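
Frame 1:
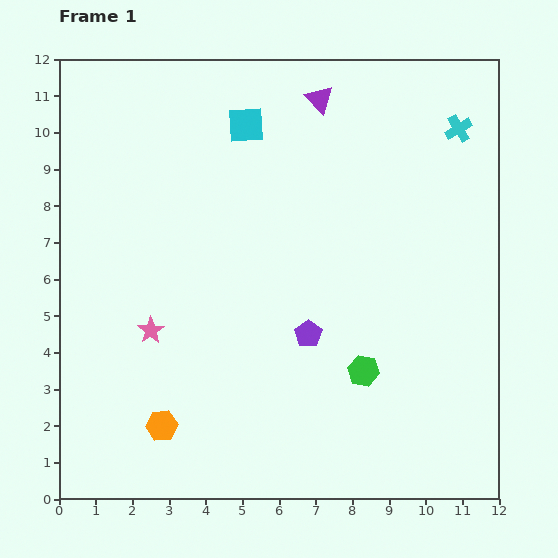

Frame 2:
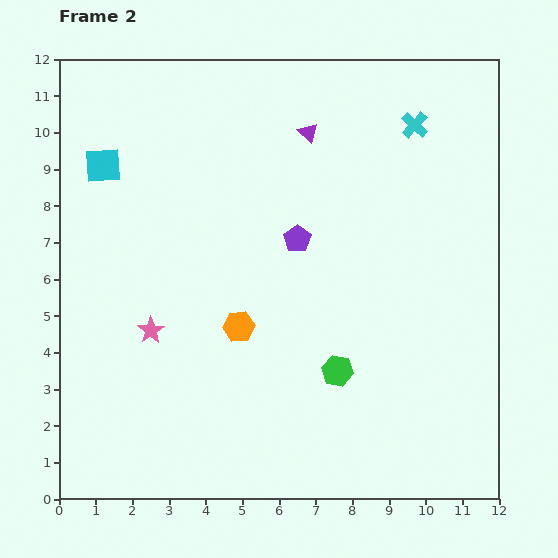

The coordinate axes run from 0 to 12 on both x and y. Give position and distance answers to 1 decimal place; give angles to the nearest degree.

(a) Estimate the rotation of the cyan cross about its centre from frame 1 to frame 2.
17° counter-clockwise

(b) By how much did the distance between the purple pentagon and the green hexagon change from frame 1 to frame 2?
+2.0

Distance in frame 1: 1.8. Distance in frame 2: 3.8.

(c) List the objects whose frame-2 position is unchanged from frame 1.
the pink star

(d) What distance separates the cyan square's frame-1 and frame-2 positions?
4.1

The cyan square moved from (5.1, 10.2) to (1.2, 9.1), a distance of √(3.9² + 1.1²) ≈ 4.1.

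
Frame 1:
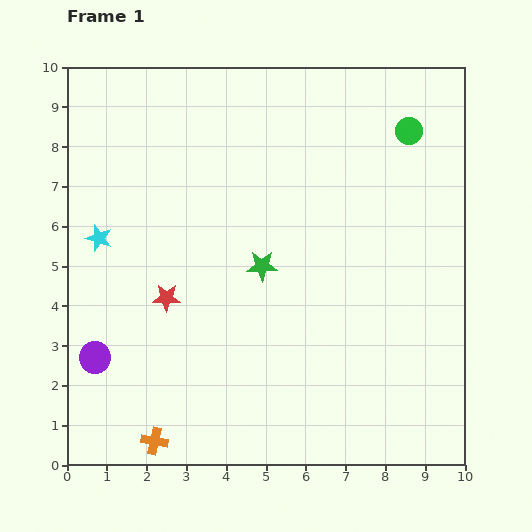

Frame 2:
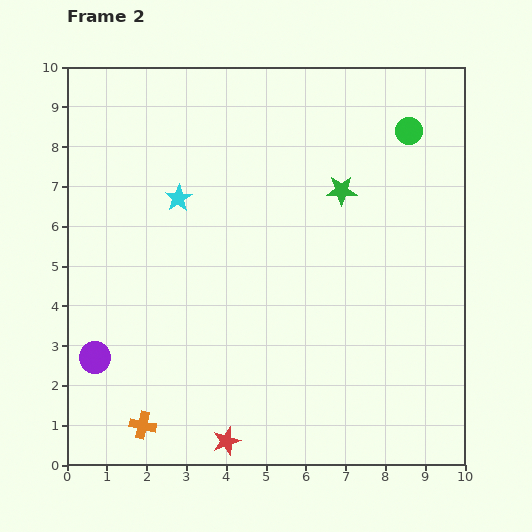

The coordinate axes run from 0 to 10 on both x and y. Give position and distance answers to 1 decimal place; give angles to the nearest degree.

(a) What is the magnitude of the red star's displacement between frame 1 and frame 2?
3.9

The red star moved from (2.5, 4.2) to (4.0, 0.6), a distance of √(1.5² + 3.6²) ≈ 3.9.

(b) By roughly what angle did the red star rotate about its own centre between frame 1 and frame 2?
20° counter-clockwise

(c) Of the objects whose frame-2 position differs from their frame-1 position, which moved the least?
the orange cross

(moved 0.5)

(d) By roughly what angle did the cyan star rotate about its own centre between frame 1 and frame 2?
23° clockwise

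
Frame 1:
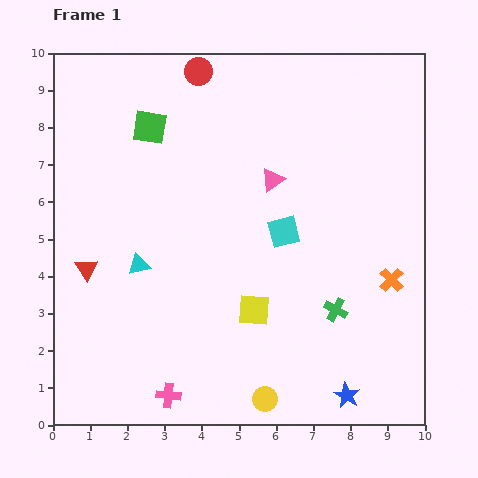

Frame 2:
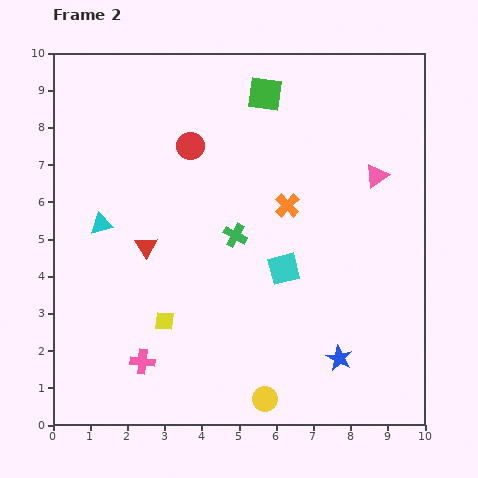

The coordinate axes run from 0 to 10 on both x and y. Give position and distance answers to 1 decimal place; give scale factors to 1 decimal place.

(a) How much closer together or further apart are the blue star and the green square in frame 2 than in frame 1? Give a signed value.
-1.5

Distance in frame 1: 8.9. Distance in frame 2: 7.4.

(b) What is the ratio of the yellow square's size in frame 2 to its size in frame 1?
0.6×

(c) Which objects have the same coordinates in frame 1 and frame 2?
the yellow circle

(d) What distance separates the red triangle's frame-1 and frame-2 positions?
1.7

The red triangle moved from (0.9, 4.2) to (2.5, 4.8), a distance of √(1.6² + 0.6²) ≈ 1.7.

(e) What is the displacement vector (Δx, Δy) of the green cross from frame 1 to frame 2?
(-2.7, 2.0)

The green cross was at (7.6, 3.1) in frame 1 and (4.9, 5.1) in frame 2.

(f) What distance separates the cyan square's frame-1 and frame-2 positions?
1.0

The cyan square moved from (6.2, 5.2) to (6.2, 4.2), a distance of √(0.0² + 1.0²) ≈ 1.0.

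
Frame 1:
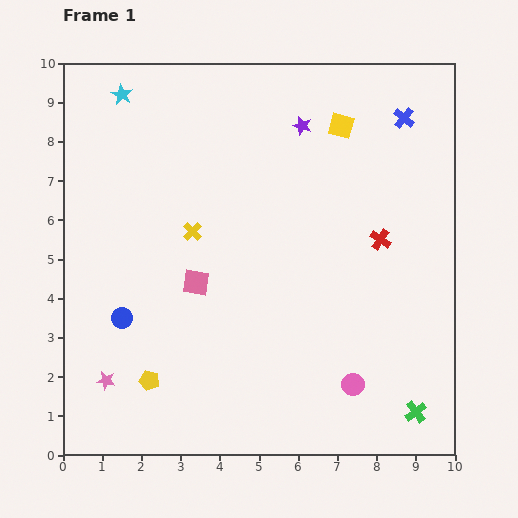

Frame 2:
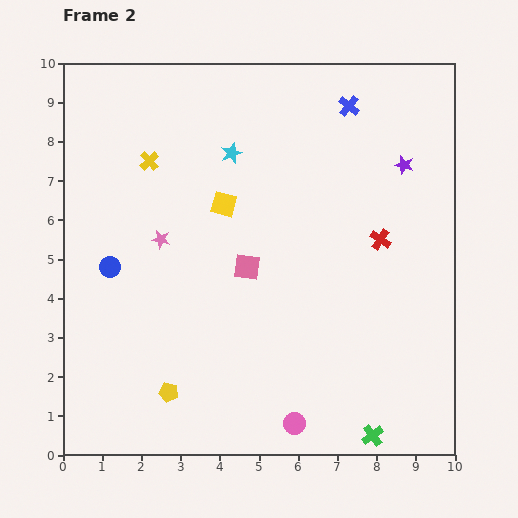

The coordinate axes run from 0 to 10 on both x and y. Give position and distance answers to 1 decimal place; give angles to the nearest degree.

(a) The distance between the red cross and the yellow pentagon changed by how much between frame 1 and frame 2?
-0.2

Distance in frame 1: 6.9. Distance in frame 2: 6.7.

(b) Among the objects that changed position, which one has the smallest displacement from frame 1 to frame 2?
the yellow pentagon

(moved 0.6)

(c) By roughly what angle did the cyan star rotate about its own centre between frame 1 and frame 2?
22° clockwise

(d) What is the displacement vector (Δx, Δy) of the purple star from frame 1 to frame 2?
(2.6, -1.0)

The purple star was at (6.1, 8.4) in frame 1 and (8.7, 7.4) in frame 2.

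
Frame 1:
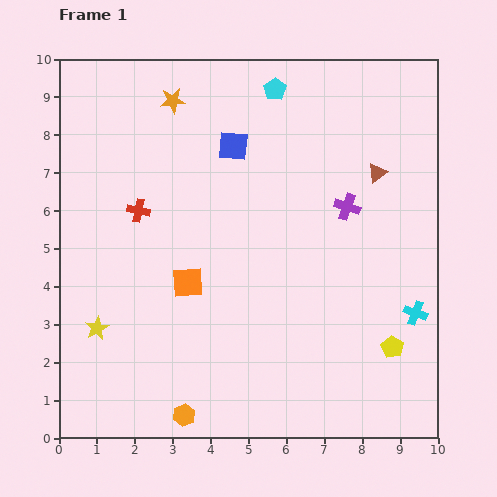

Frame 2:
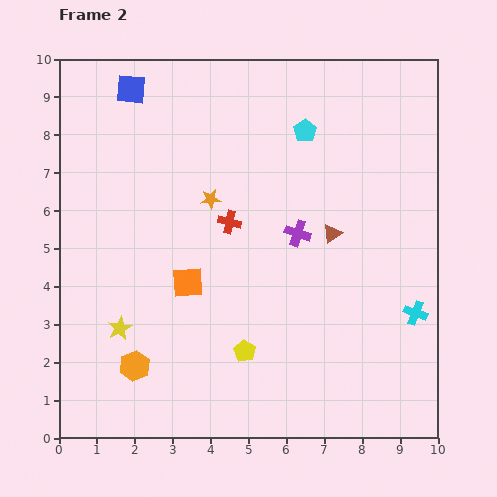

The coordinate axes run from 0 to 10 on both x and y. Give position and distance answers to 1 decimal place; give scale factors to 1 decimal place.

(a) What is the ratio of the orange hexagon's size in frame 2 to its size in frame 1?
1.4×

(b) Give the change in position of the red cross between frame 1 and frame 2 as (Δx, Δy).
(2.4, -0.3)

The red cross was at (2.1, 6.0) in frame 1 and (4.5, 5.7) in frame 2.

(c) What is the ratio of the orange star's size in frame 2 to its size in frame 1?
0.8×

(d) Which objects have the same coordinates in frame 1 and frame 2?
the cyan cross, the orange square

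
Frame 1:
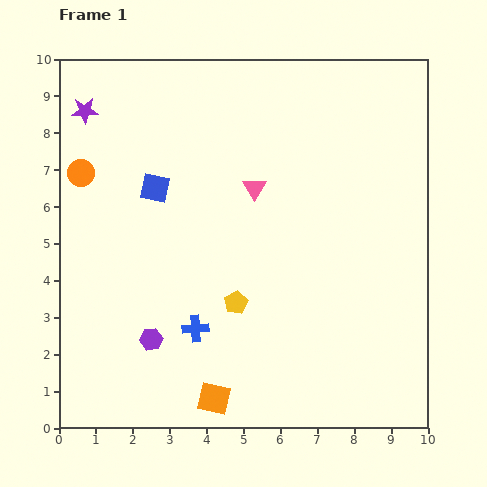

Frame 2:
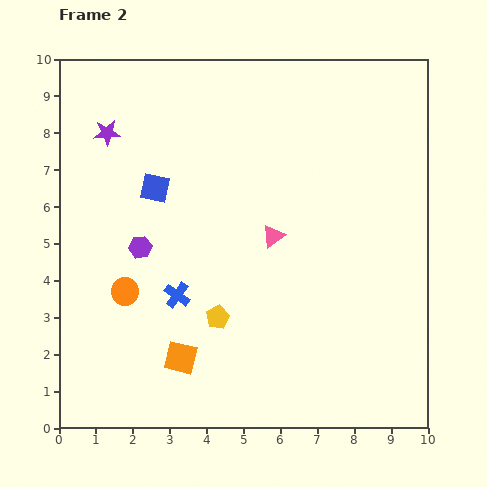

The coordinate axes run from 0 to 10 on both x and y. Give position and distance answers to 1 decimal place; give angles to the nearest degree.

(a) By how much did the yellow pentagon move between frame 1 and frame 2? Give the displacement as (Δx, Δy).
(-0.5, -0.4)

The yellow pentagon was at (4.8, 3.4) in frame 1 and (4.3, 3.0) in frame 2.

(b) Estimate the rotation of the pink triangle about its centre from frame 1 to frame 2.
27° clockwise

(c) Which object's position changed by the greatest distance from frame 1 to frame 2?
the orange circle

(moved 3.4; next 2.5)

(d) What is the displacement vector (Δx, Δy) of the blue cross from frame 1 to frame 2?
(-0.5, 0.9)

The blue cross was at (3.7, 2.7) in frame 1 and (3.2, 3.6) in frame 2.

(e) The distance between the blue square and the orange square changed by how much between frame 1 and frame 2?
-1.2

Distance in frame 1: 5.9. Distance in frame 2: 4.7.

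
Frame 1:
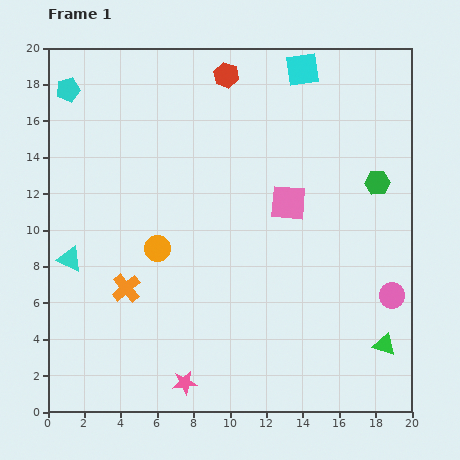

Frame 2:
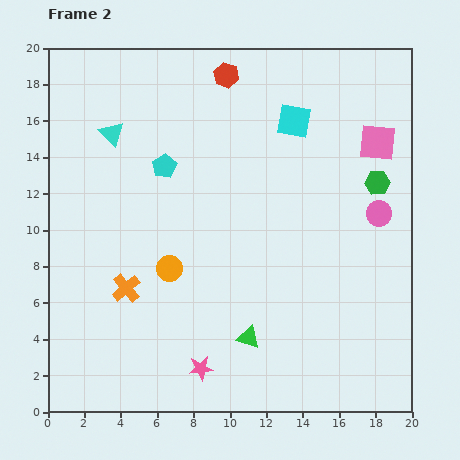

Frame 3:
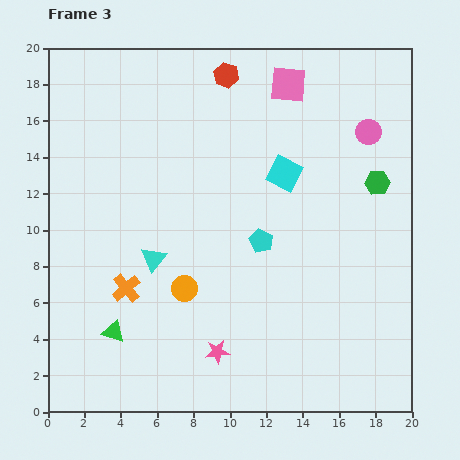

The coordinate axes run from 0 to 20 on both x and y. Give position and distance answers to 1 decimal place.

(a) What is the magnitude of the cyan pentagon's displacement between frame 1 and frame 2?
6.8

The cyan pentagon moved from (1.1, 17.7) to (6.4, 13.5), a distance of √(5.3² + 4.2²) ≈ 6.8.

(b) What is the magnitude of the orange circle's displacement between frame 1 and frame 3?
2.7

The orange circle moved from (6.0, 9.0) to (7.5, 6.8), a distance of √(1.5² + 2.2²) ≈ 2.7.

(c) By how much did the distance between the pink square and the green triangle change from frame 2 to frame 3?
+3.8

Distance in frame 2: 12.8. Distance in frame 3: 16.6.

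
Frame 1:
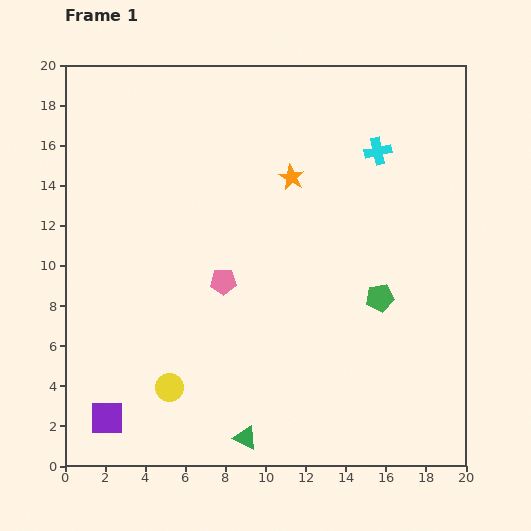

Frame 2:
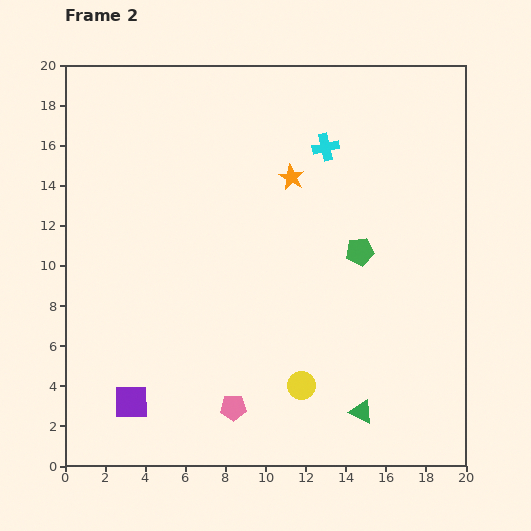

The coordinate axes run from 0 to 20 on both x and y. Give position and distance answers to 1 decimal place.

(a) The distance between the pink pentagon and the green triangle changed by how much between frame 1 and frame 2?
-1.5

Distance in frame 1: 7.9. Distance in frame 2: 6.4.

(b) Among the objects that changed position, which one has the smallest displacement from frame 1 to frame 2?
the purple square

(moved 1.4)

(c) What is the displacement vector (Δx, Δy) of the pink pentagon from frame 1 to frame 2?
(0.5, -6.3)

The pink pentagon was at (7.9, 9.2) in frame 1 and (8.4, 2.9) in frame 2.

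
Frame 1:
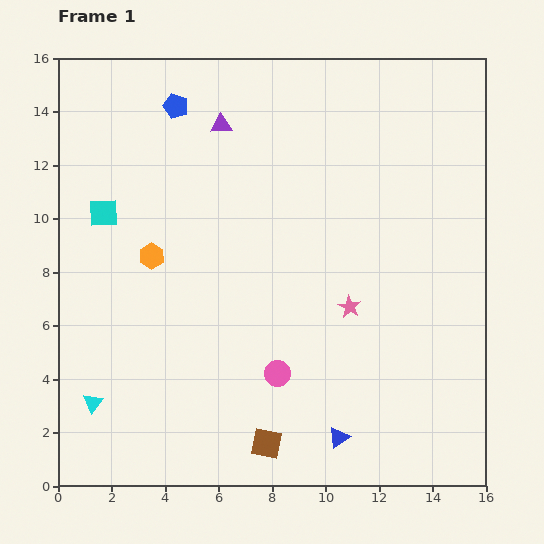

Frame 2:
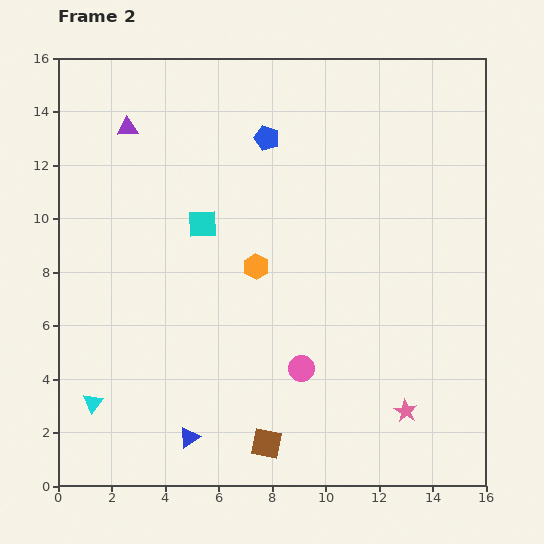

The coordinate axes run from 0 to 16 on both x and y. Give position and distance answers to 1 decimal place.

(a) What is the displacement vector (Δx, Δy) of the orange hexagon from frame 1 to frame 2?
(3.9, -0.4)

The orange hexagon was at (3.5, 8.6) in frame 1 and (7.4, 8.2) in frame 2.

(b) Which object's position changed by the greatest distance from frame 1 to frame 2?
the blue triangle

(moved 5.6; next 4.4)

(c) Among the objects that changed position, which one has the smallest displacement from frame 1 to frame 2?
the pink circle

(moved 0.9)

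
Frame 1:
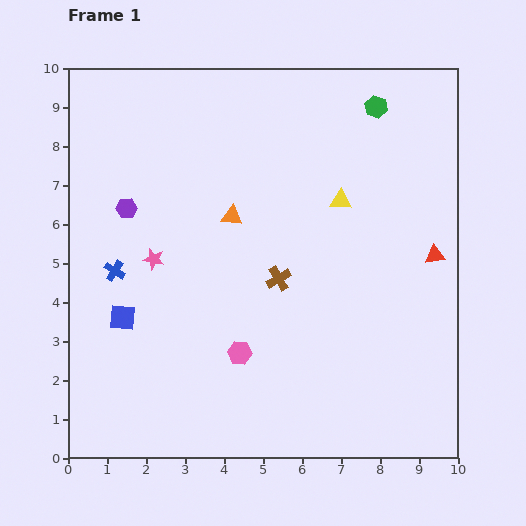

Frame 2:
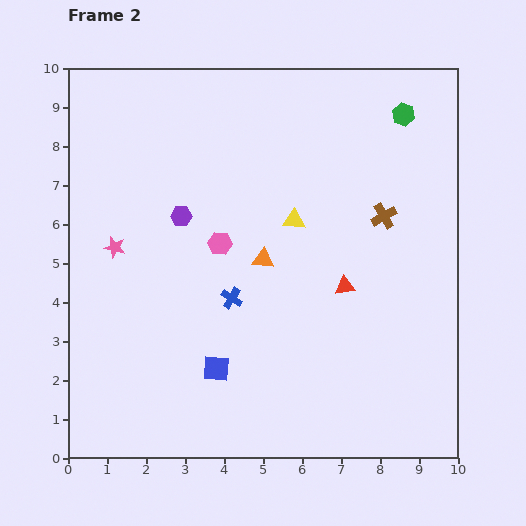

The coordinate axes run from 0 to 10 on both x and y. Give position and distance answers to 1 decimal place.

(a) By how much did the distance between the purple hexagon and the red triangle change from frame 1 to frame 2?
-3.4

Distance in frame 1: 8.0. Distance in frame 2: 4.6.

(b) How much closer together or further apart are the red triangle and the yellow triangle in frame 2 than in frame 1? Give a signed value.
-0.7

Distance in frame 1: 2.8. Distance in frame 2: 2.1.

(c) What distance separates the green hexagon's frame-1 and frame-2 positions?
0.7

The green hexagon moved from (7.9, 9.0) to (8.6, 8.8), a distance of √(0.7² + 0.2²) ≈ 0.7.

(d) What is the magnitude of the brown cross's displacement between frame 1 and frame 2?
3.1

The brown cross moved from (5.4, 4.6) to (8.1, 6.2), a distance of √(2.7² + 1.6²) ≈ 3.1.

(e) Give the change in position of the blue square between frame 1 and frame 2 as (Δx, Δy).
(2.4, -1.3)

The blue square was at (1.4, 3.6) in frame 1 and (3.8, 2.3) in frame 2.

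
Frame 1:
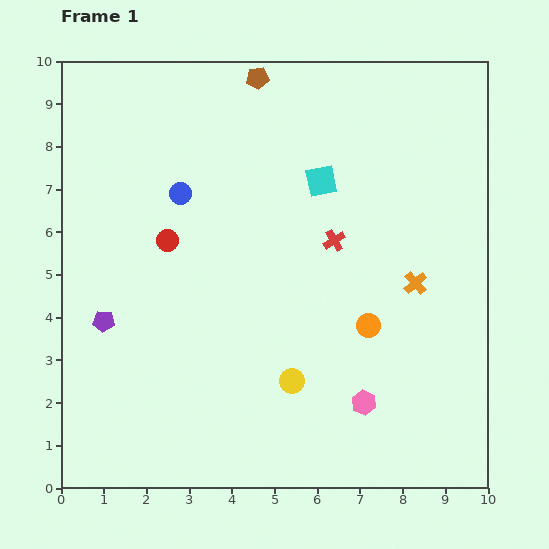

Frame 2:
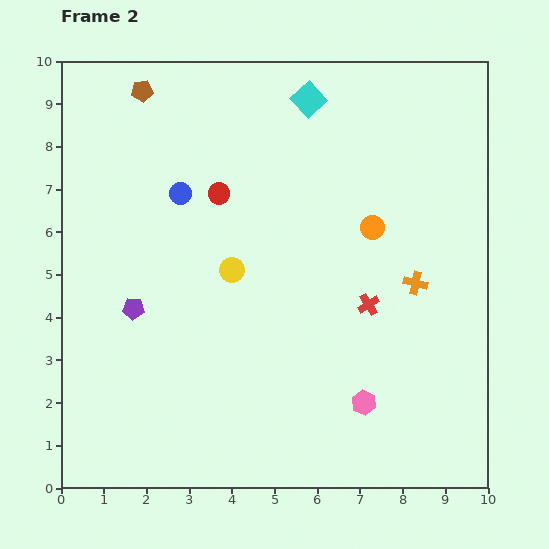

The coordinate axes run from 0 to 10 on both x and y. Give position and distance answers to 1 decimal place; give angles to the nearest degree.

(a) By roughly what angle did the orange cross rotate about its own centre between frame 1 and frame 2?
35° counter-clockwise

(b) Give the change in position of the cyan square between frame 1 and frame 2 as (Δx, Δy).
(-0.3, 1.9)

The cyan square was at (6.1, 7.2) in frame 1 and (5.8, 9.1) in frame 2.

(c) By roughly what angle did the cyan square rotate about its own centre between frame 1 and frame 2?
32° counter-clockwise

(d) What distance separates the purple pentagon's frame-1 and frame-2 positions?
0.8

The purple pentagon moved from (1.0, 3.9) to (1.7, 4.2), a distance of √(0.7² + 0.3²) ≈ 0.8.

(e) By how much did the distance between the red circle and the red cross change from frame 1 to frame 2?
+0.5

Distance in frame 1: 3.9. Distance in frame 2: 4.4.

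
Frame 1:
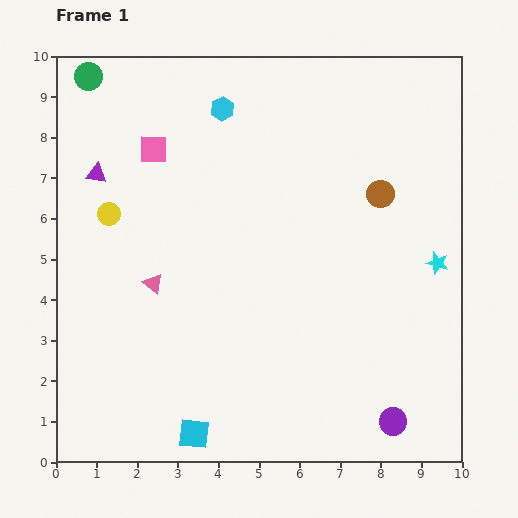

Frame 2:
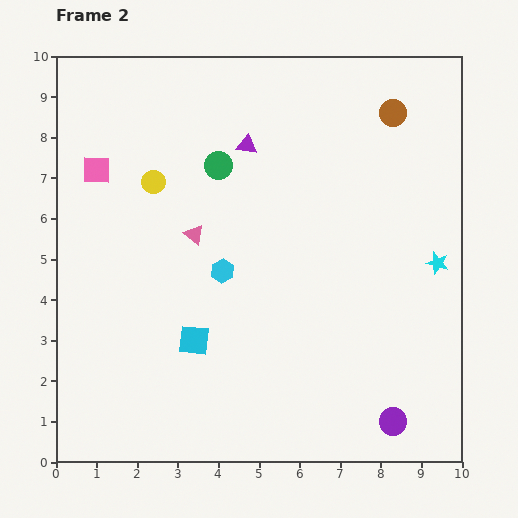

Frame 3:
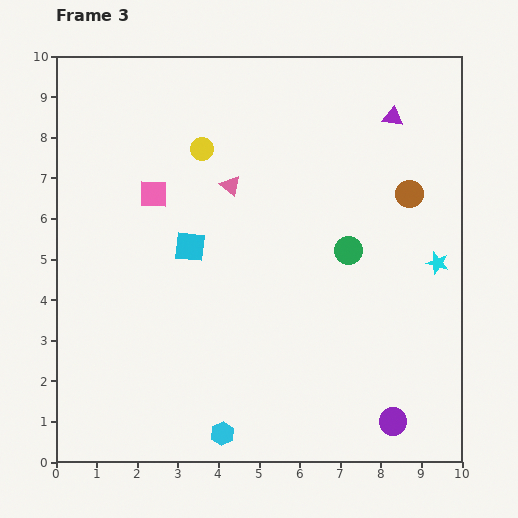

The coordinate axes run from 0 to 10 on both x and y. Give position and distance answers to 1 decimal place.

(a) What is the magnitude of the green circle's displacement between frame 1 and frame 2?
3.9

The green circle moved from (0.8, 9.5) to (4.0, 7.3), a distance of √(3.2² + 2.2²) ≈ 3.9.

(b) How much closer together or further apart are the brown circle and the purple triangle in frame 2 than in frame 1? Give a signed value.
-3.3

Distance in frame 1: 7.0. Distance in frame 2: 3.7.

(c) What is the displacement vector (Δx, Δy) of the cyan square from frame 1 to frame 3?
(-0.1, 4.6)

The cyan square was at (3.4, 0.7) in frame 1 and (3.3, 5.3) in frame 3.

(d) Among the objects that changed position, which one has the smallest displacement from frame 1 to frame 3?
the brown circle

(moved 0.7)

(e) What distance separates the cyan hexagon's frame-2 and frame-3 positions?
4.0

The cyan hexagon moved from (4.1, 4.7) to (4.1, 0.7), a distance of √(0.0² + 4.0²) ≈ 4.0.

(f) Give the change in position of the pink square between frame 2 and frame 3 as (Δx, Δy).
(1.4, -0.6)

The pink square was at (1.0, 7.2) in frame 2 and (2.4, 6.6) in frame 3.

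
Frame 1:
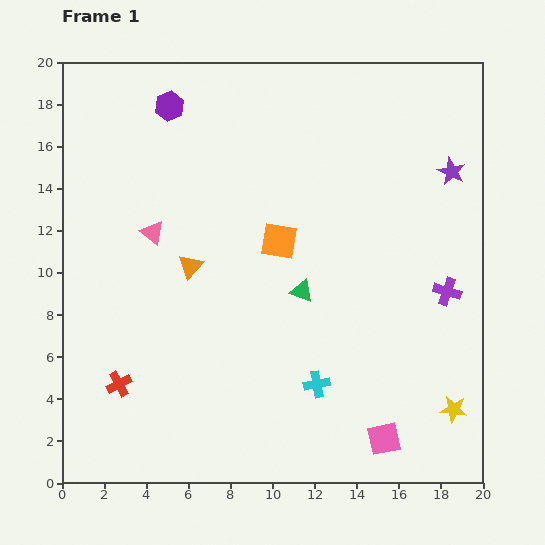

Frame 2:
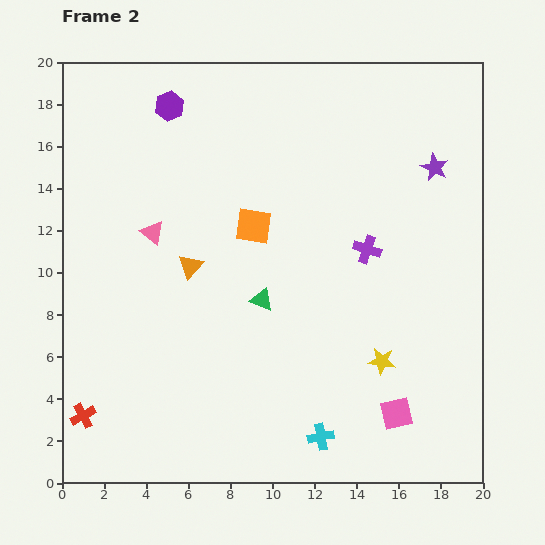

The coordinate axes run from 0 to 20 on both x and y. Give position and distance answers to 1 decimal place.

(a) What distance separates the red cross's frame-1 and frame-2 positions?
2.3

The red cross moved from (2.7, 4.7) to (1.0, 3.2), a distance of √(1.7² + 1.5²) ≈ 2.3.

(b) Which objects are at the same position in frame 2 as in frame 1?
the orange triangle, the purple hexagon, the pink triangle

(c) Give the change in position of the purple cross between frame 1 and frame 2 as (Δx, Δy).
(-3.8, 2.0)

The purple cross was at (18.3, 9.1) in frame 1 and (14.5, 11.1) in frame 2.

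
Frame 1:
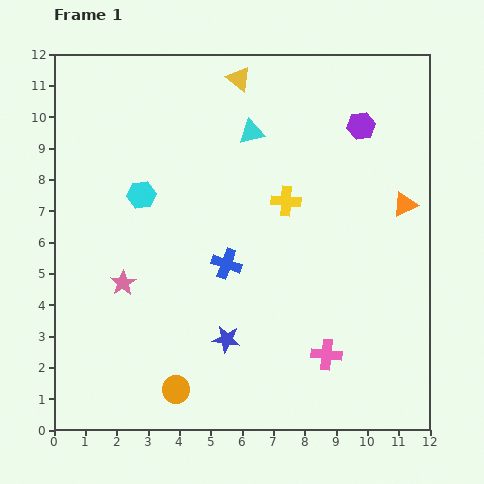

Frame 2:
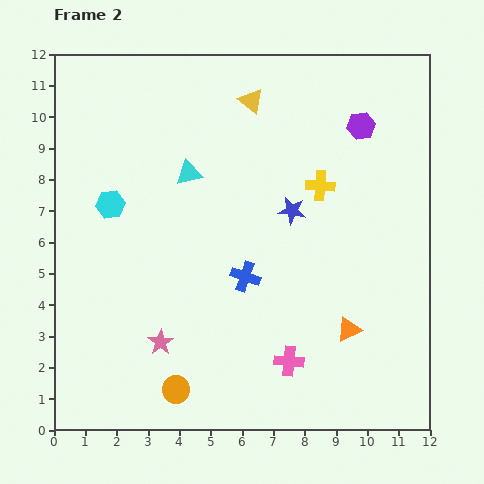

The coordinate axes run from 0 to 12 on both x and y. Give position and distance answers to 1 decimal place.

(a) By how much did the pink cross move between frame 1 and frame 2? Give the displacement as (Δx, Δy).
(-1.2, -0.2)

The pink cross was at (8.7, 2.4) in frame 1 and (7.5, 2.2) in frame 2.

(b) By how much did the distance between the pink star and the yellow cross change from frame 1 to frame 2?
+1.3

Distance in frame 1: 5.8. Distance in frame 2: 7.1.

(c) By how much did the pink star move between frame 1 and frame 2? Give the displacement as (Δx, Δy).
(1.2, -1.9)

The pink star was at (2.2, 4.7) in frame 1 and (3.4, 2.8) in frame 2.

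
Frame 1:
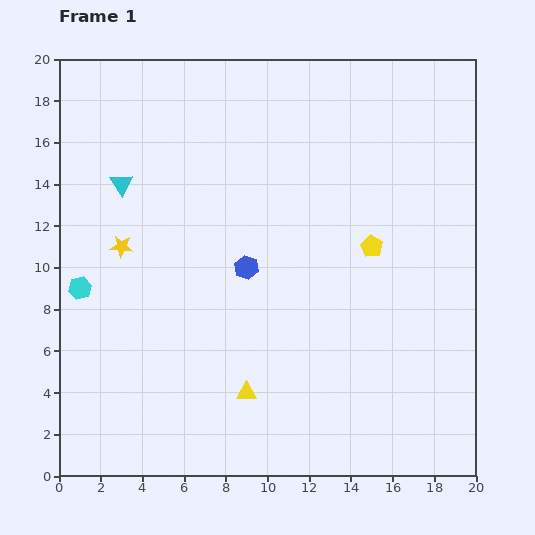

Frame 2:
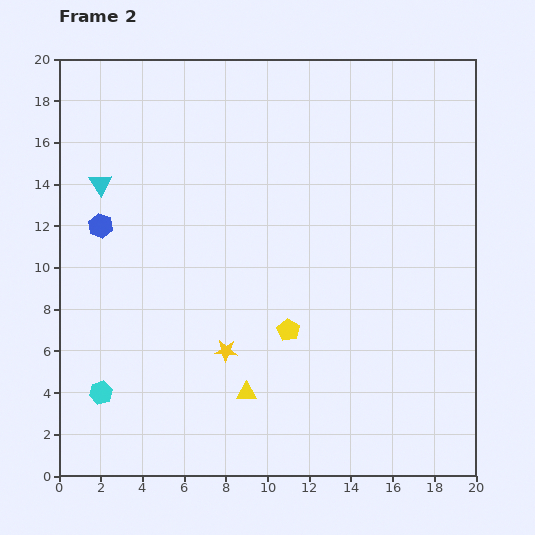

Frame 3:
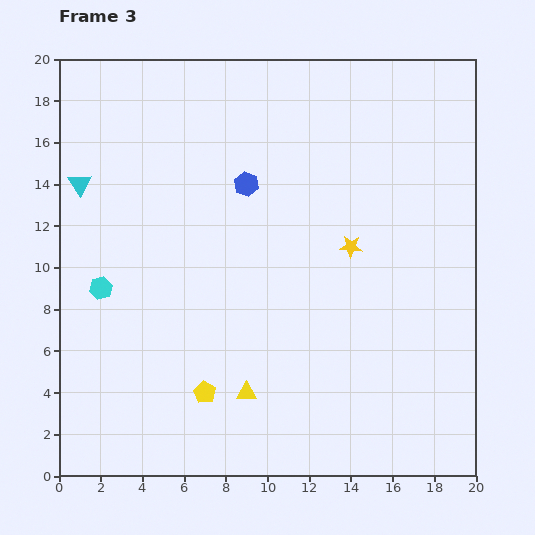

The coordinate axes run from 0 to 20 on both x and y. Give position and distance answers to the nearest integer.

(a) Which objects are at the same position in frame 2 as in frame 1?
the yellow triangle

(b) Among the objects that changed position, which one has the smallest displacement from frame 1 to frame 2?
the cyan triangle

(moved 1)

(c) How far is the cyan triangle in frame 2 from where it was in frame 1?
1

The cyan triangle moved from (3, 14) to (2, 14), a distance of √(1² + 0²) ≈ 1.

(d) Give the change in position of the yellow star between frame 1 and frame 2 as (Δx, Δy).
(5, -5)

The yellow star was at (3, 11) in frame 1 and (8, 6) in frame 2.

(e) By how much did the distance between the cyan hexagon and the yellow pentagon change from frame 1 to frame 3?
-7

Distance in frame 1: 14. Distance in frame 3: 7.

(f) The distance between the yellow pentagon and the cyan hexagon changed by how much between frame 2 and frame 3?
-2

Distance in frame 2: 9. Distance in frame 3: 7.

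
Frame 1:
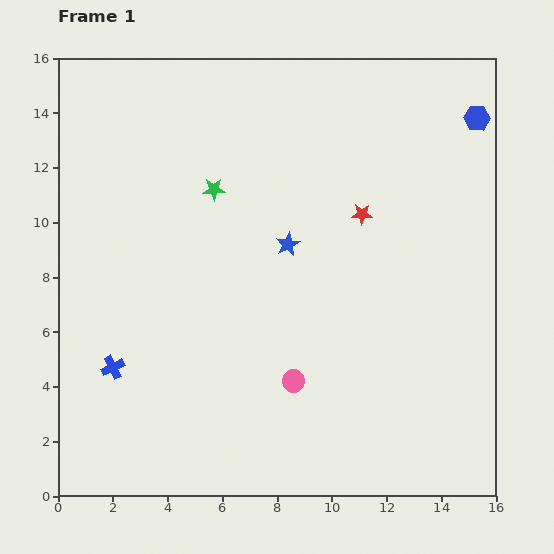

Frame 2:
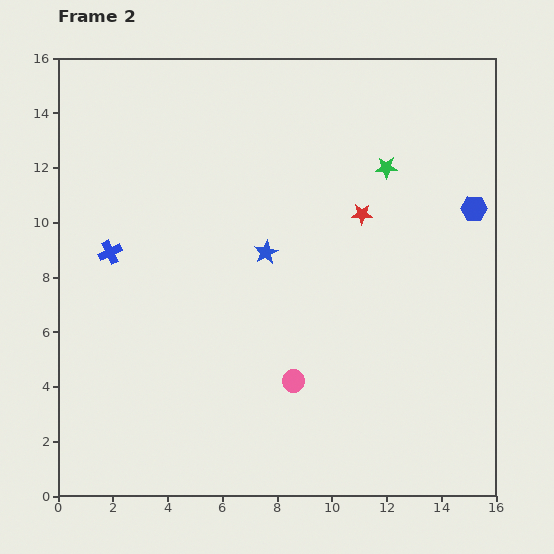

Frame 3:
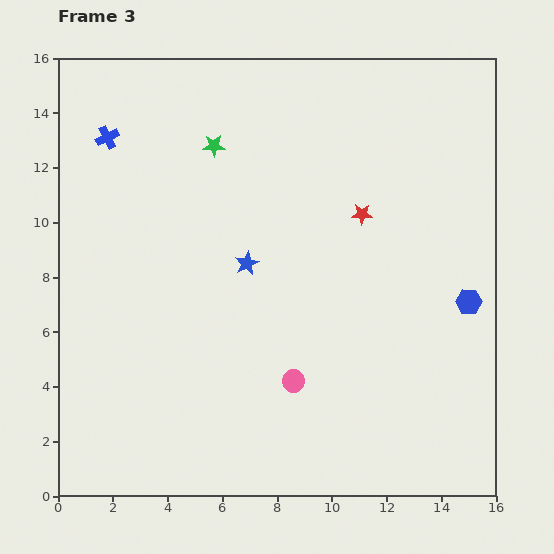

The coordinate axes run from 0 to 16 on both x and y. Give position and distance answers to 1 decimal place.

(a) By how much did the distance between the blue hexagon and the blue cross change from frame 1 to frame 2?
-2.7

Distance in frame 1: 16.1. Distance in frame 2: 13.4.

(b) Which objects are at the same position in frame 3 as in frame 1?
the pink circle, the red star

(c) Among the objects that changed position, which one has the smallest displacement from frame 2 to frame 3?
the blue star

(moved 0.8)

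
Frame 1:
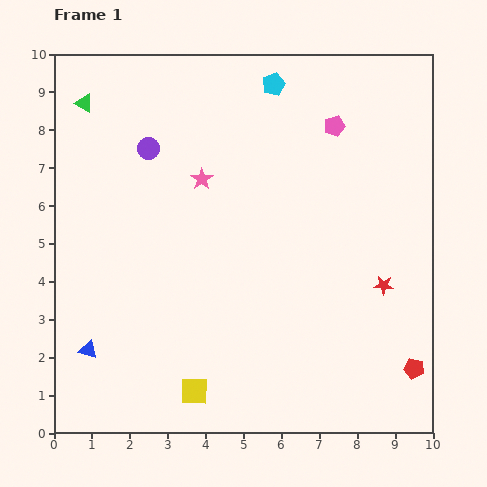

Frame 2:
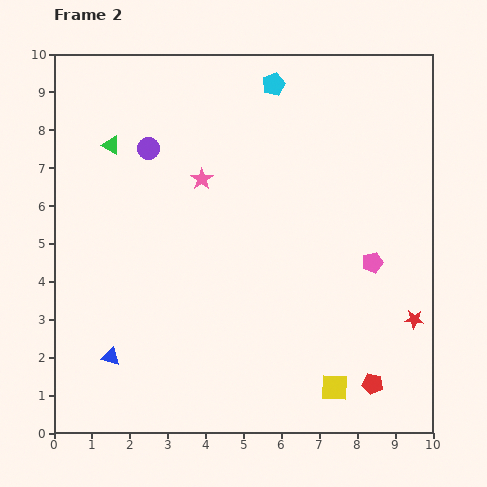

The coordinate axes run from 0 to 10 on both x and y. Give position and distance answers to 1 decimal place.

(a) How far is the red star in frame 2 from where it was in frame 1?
1.2

The red star moved from (8.7, 3.9) to (9.5, 3.0), a distance of √(0.8² + 0.9²) ≈ 1.2.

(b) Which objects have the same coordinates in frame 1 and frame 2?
the pink star, the purple circle, the cyan pentagon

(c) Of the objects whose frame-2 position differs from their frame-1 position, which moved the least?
the blue triangle

(moved 0.6)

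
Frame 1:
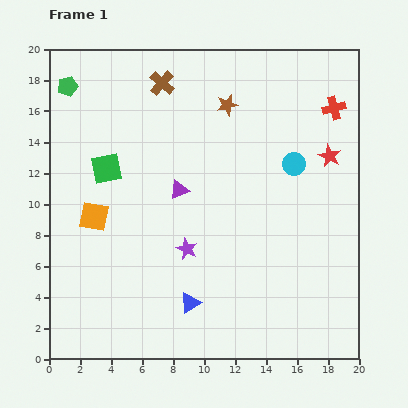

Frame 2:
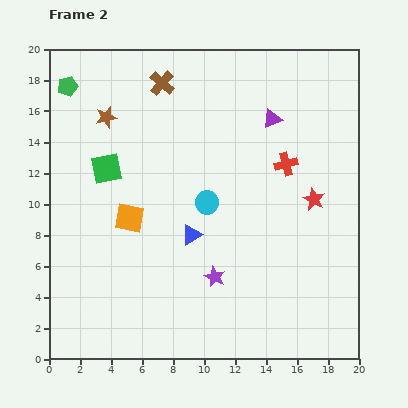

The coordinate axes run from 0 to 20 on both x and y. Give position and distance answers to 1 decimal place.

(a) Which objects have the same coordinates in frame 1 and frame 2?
the brown cross, the green pentagon, the green square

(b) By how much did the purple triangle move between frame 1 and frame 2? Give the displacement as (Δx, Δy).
(6.0, 4.6)

The purple triangle was at (8.4, 10.9) in frame 1 and (14.4, 15.5) in frame 2.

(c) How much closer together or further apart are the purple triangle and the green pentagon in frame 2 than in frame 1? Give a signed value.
+3.6

Distance in frame 1: 9.8. Distance in frame 2: 13.4.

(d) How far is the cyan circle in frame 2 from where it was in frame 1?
6.1

The cyan circle moved from (15.8, 12.6) to (10.2, 10.1), a distance of √(5.6² + 2.5²) ≈ 6.1.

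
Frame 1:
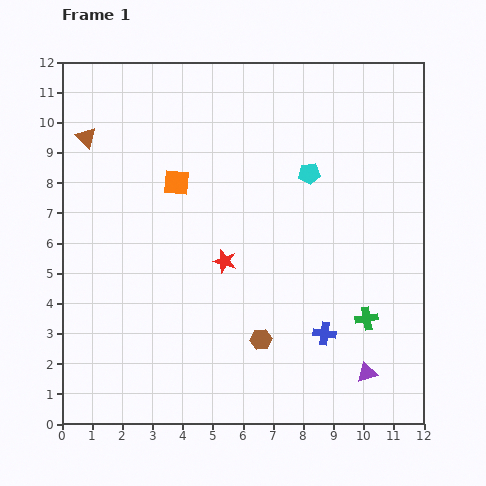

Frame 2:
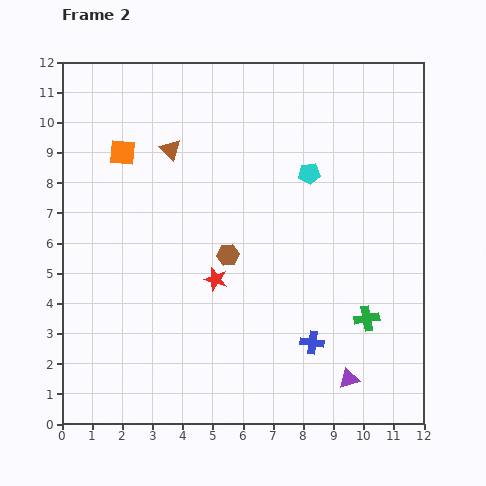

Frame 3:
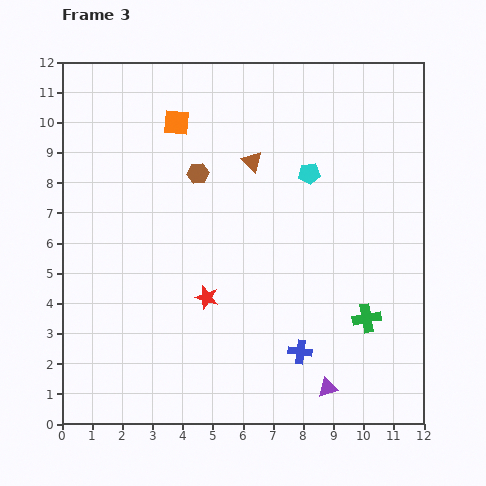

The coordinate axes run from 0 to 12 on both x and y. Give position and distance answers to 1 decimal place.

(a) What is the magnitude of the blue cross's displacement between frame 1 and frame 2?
0.5

The blue cross moved from (8.7, 3.0) to (8.3, 2.7), a distance of √(0.4² + 0.3²) ≈ 0.5.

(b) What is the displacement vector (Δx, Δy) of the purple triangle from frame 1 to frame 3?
(-1.3, -0.5)

The purple triangle was at (10.1, 1.7) in frame 1 and (8.8, 1.2) in frame 3.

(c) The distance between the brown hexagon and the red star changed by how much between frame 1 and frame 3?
+1.2

Distance in frame 1: 2.9. Distance in frame 3: 4.1.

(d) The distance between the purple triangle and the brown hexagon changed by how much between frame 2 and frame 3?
+2.6

Distance in frame 2: 5.7. Distance in frame 3: 8.3.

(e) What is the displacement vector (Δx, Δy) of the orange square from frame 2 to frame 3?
(1.8, 1.0)

The orange square was at (2.0, 9.0) in frame 2 and (3.8, 10.0) in frame 3.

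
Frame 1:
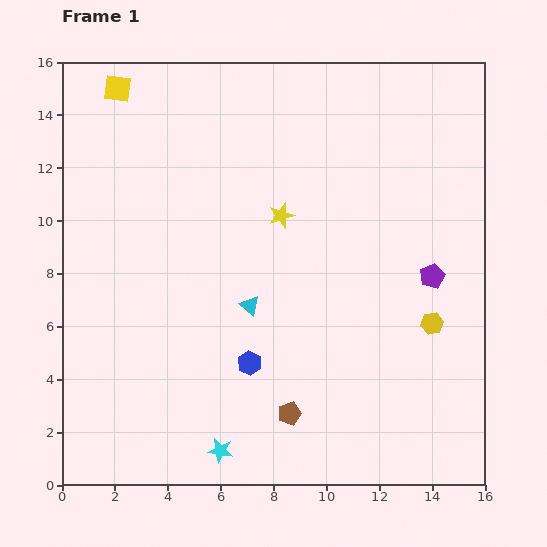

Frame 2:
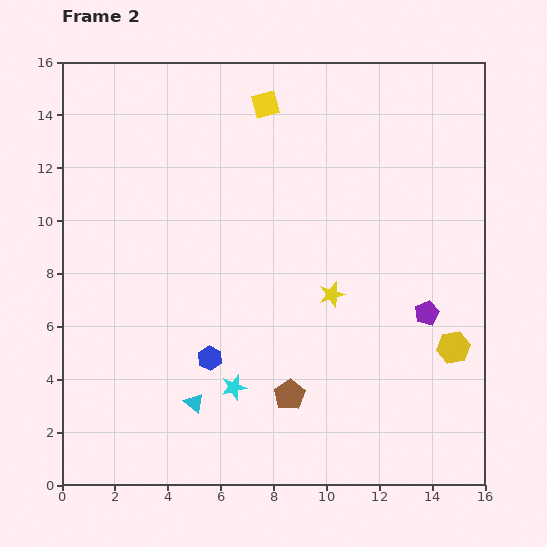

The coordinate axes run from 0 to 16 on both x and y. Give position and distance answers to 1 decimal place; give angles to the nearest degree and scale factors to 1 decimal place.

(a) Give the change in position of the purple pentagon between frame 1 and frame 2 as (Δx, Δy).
(-0.2, -1.4)

The purple pentagon was at (14.0, 7.9) in frame 1 and (13.8, 6.5) in frame 2.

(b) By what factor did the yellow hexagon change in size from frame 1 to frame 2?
1.5×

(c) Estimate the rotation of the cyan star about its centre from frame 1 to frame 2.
24° counter-clockwise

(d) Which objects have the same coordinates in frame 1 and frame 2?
none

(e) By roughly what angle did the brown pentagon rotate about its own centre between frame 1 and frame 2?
16° counter-clockwise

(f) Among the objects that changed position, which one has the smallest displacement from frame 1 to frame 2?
the brown pentagon

(moved 0.7)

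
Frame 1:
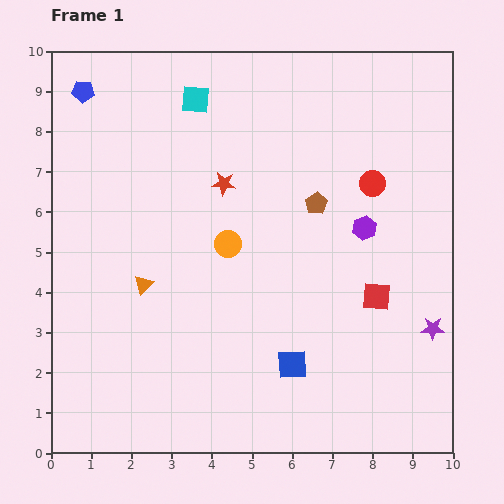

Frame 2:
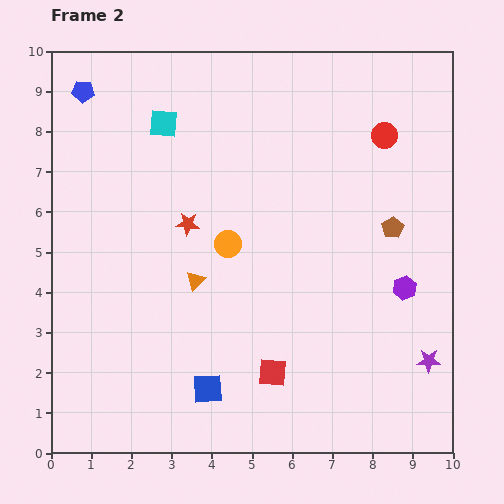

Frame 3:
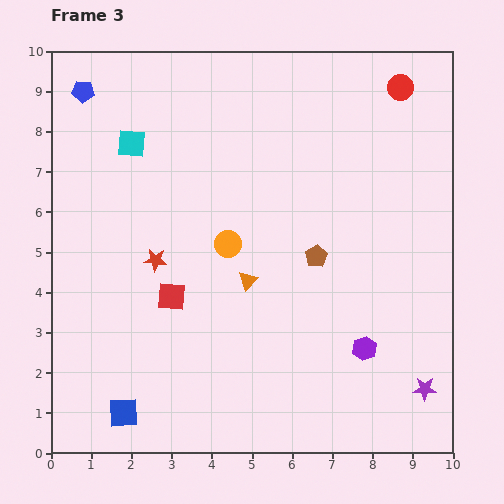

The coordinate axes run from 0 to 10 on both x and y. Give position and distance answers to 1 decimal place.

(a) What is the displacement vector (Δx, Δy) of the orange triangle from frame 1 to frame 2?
(1.3, 0.1)

The orange triangle was at (2.3, 4.2) in frame 1 and (3.6, 4.3) in frame 2.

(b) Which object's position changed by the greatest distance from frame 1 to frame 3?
the red square

(moved 5.1; next 4.4)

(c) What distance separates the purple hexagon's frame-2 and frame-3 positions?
1.8

The purple hexagon moved from (8.8, 4.1) to (7.8, 2.6), a distance of √(1.0² + 1.5²) ≈ 1.8.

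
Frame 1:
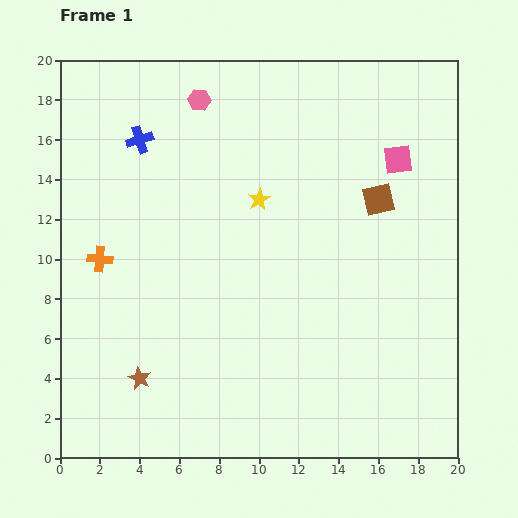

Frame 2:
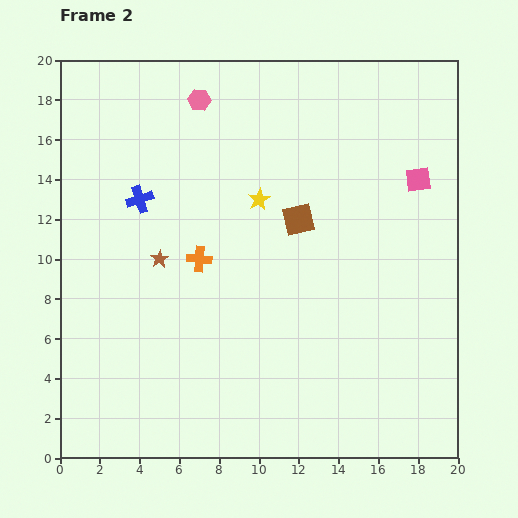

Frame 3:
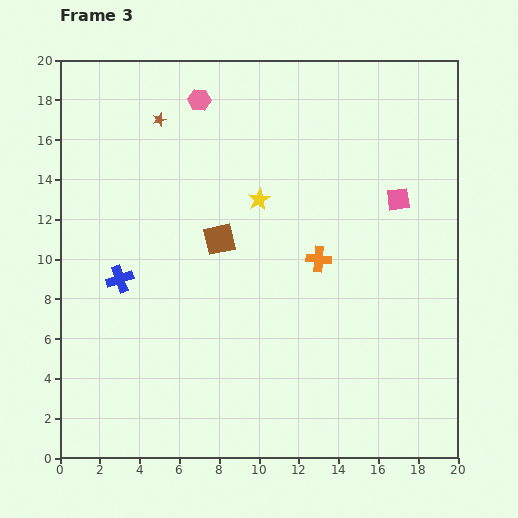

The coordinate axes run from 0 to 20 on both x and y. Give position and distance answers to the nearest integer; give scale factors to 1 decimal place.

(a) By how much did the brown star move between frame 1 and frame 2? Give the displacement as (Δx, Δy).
(1, 6)

The brown star was at (4, 4) in frame 1 and (5, 10) in frame 2.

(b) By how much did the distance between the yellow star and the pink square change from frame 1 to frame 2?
+1

Distance in frame 1: 7. Distance in frame 2: 8.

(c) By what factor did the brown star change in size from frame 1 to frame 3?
0.6×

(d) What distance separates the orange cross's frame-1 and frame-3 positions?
11

The orange cross moved from (2, 10) to (13, 10), a distance of √(11² + 0²) ≈ 11.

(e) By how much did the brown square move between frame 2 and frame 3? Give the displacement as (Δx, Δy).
(-4, -1)

The brown square was at (12, 12) in frame 2 and (8, 11) in frame 3.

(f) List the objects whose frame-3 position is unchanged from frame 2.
the yellow star, the pink hexagon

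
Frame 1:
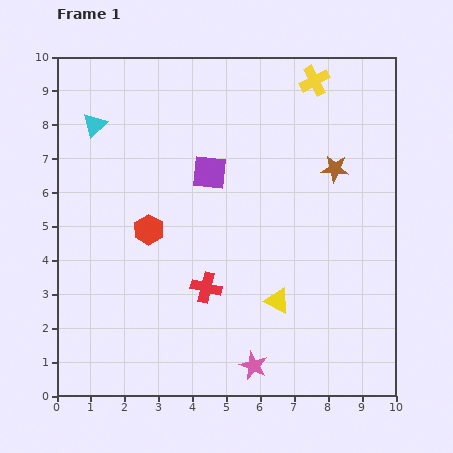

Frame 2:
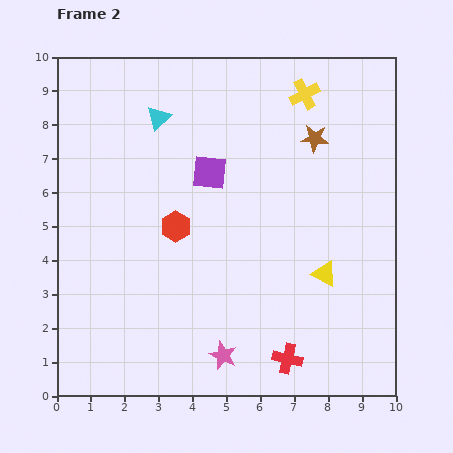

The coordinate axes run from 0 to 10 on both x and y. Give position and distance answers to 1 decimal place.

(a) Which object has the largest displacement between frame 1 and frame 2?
the red cross

(moved 3.2; next 1.9)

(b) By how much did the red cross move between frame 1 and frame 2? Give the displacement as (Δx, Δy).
(2.4, -2.1)

The red cross was at (4.4, 3.2) in frame 1 and (6.8, 1.1) in frame 2.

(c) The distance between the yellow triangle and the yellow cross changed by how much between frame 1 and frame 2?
-1.3

Distance in frame 1: 6.6. Distance in frame 2: 5.3.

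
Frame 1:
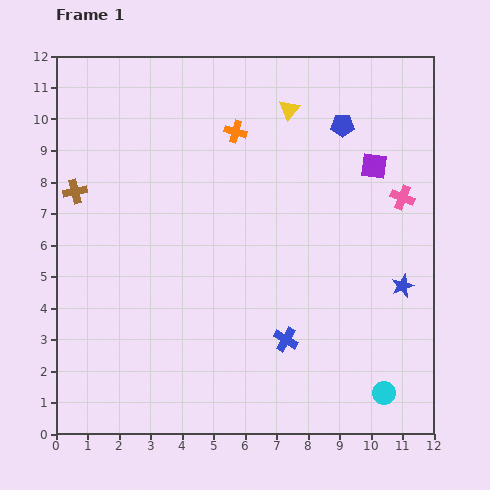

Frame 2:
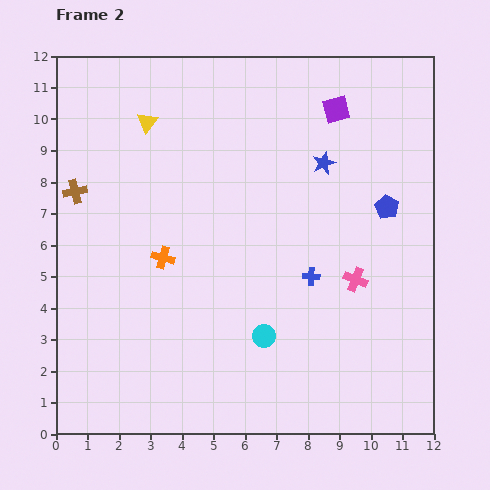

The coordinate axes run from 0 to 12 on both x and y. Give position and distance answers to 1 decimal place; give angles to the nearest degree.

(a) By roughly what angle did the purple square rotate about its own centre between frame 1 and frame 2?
21° counter-clockwise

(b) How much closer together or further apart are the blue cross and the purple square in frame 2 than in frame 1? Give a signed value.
-0.8

Distance in frame 1: 6.2. Distance in frame 2: 5.4.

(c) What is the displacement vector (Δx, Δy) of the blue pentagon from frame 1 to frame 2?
(1.4, -2.6)

The blue pentagon was at (9.1, 9.8) in frame 1 and (10.5, 7.2) in frame 2.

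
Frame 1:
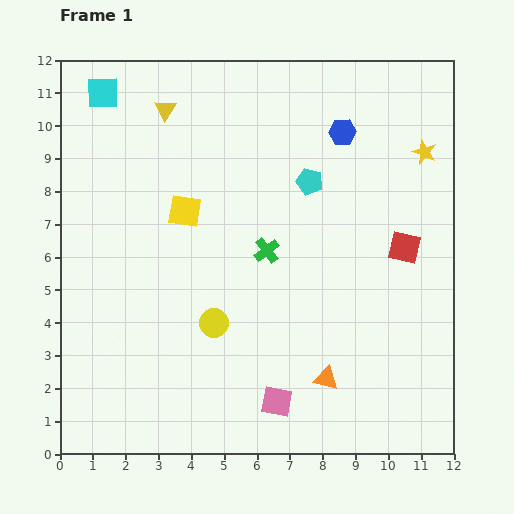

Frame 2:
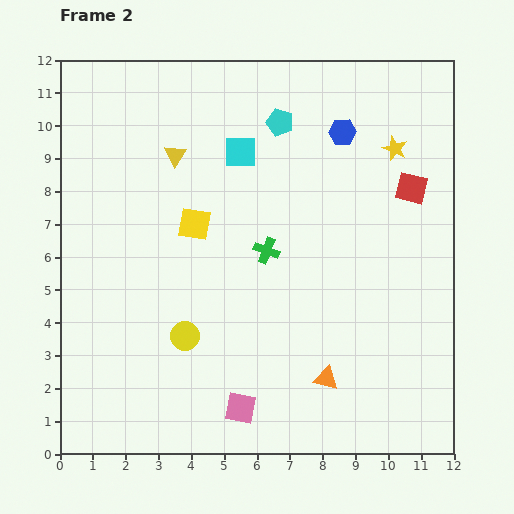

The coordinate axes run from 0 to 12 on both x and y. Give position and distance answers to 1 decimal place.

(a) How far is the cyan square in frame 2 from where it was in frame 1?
4.6

The cyan square moved from (1.3, 11.0) to (5.5, 9.2), a distance of √(4.2² + 1.8²) ≈ 4.6.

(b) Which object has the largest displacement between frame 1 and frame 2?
the cyan square

(moved 4.6; next 2.0)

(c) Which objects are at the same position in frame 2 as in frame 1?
the orange triangle, the green cross, the blue hexagon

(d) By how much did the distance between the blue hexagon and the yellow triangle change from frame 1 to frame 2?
-0.3

Distance in frame 1: 5.4. Distance in frame 2: 5.1.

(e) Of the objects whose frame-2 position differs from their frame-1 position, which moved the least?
the yellow square

(moved 0.5)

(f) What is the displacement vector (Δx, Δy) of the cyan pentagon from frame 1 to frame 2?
(-0.9, 1.8)

The cyan pentagon was at (7.6, 8.3) in frame 1 and (6.7, 10.1) in frame 2.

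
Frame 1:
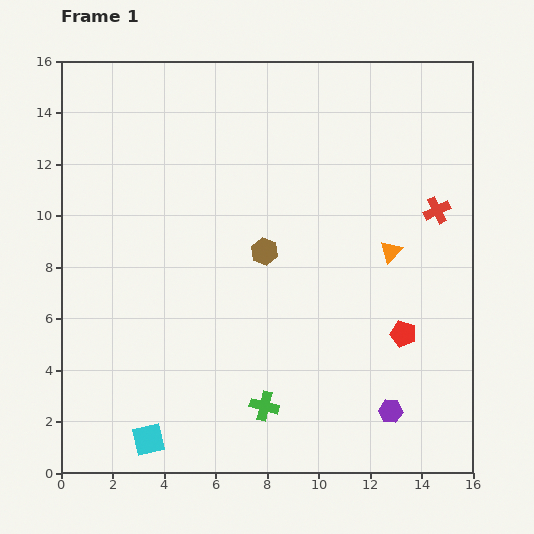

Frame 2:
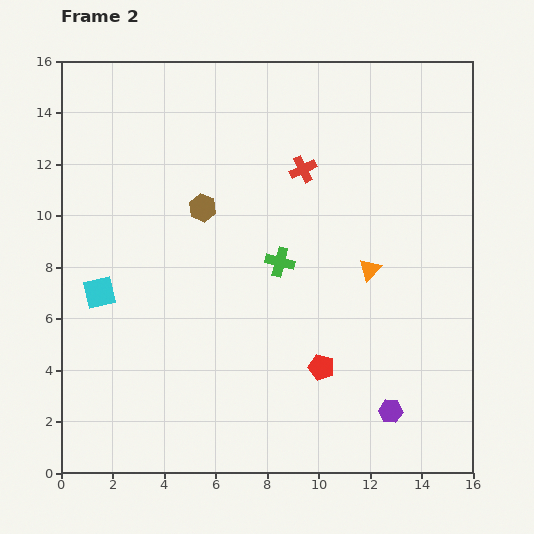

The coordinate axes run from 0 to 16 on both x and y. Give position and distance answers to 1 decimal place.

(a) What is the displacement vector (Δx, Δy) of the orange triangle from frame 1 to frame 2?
(-0.8, -0.7)

The orange triangle was at (12.8, 8.6) in frame 1 and (12.0, 7.9) in frame 2.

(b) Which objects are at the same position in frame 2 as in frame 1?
the purple hexagon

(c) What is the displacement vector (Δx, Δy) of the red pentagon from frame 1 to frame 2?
(-3.2, -1.3)

The red pentagon was at (13.3, 5.4) in frame 1 and (10.1, 4.1) in frame 2.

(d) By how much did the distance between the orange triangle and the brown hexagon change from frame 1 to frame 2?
+2.0

Distance in frame 1: 4.9. Distance in frame 2: 6.9.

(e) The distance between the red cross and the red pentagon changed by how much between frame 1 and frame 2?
+2.7

Distance in frame 1: 5.0. Distance in frame 2: 7.7.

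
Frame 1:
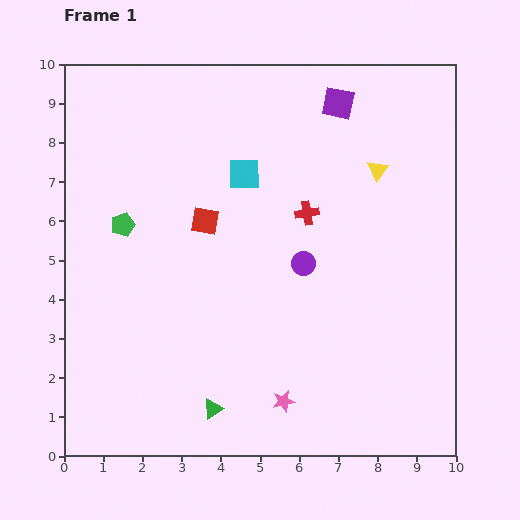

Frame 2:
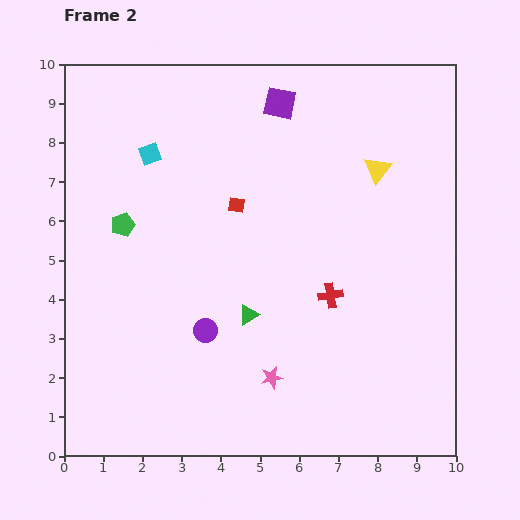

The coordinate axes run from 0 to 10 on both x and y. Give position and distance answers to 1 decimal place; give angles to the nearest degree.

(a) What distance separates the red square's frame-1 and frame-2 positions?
0.9

The red square moved from (3.6, 6.0) to (4.4, 6.4), a distance of √(0.8² + 0.4²) ≈ 0.9.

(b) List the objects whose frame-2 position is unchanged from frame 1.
the green pentagon, the yellow triangle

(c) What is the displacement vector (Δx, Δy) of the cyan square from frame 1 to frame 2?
(-2.4, 0.5)

The cyan square was at (4.6, 7.2) in frame 1 and (2.2, 7.7) in frame 2.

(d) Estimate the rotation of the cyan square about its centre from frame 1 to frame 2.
18° counter-clockwise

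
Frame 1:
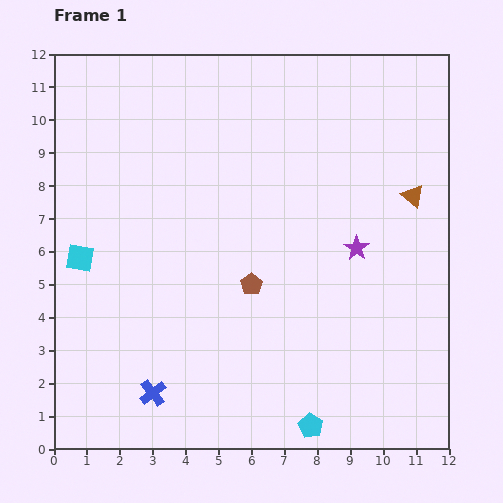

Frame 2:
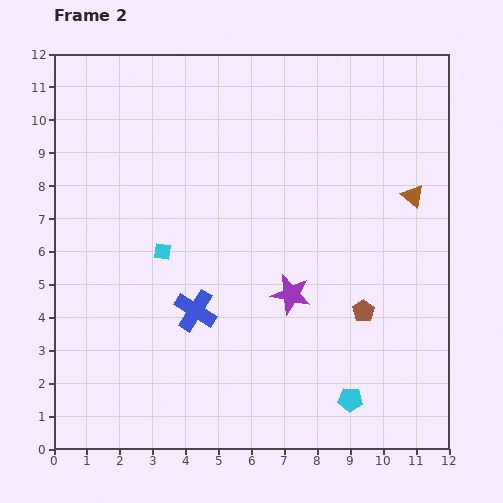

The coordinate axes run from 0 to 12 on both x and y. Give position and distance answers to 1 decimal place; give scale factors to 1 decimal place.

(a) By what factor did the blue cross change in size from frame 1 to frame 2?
1.6×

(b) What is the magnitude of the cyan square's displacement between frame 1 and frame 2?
2.5

The cyan square moved from (0.8, 5.8) to (3.3, 6.0), a distance of √(2.5² + 0.2²) ≈ 2.5.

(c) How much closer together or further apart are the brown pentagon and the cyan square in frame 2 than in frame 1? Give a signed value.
+1.1

Distance in frame 1: 5.3. Distance in frame 2: 6.4.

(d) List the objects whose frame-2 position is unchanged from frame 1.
the brown triangle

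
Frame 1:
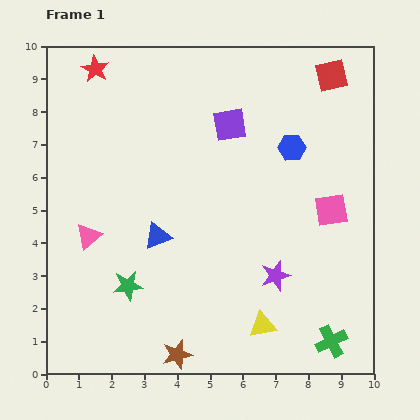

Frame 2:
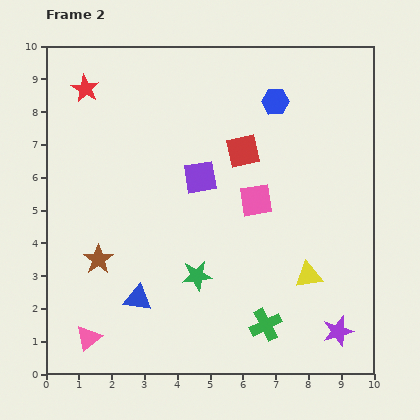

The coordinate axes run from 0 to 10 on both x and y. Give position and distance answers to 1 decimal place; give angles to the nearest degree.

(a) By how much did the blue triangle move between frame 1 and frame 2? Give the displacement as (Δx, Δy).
(-0.6, -1.9)

The blue triangle was at (3.4, 4.2) in frame 1 and (2.8, 2.3) in frame 2.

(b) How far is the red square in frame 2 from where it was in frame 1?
3.5

The red square moved from (8.7, 9.1) to (6.0, 6.8), a distance of √(2.7² + 2.3²) ≈ 3.5.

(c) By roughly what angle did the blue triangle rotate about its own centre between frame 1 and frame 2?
29° clockwise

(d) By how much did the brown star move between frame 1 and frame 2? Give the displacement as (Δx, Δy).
(-2.4, 2.9)

The brown star was at (4.0, 0.6) in frame 1 and (1.6, 3.5) in frame 2.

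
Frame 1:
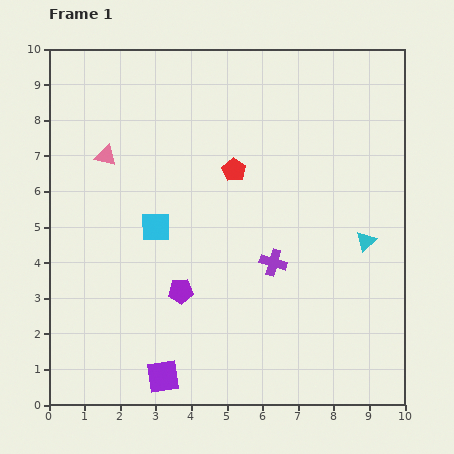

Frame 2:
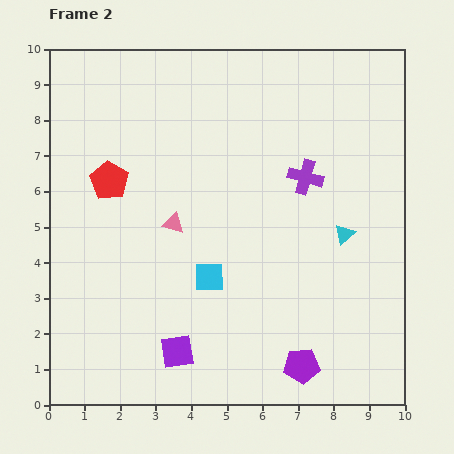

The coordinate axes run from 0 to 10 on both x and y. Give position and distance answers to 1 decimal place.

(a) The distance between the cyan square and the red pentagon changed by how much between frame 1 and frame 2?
+1.2

Distance in frame 1: 2.7. Distance in frame 2: 3.9.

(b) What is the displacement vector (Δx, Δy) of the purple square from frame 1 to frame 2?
(0.4, 0.7)

The purple square was at (3.2, 0.8) in frame 1 and (3.6, 1.5) in frame 2.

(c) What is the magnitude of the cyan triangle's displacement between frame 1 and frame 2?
0.6

The cyan triangle moved from (8.9, 4.6) to (8.3, 4.8), a distance of √(0.6² + 0.2²) ≈ 0.6.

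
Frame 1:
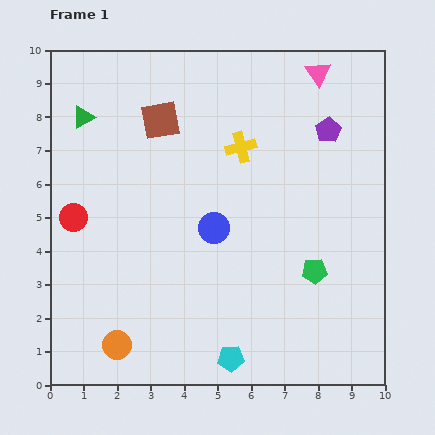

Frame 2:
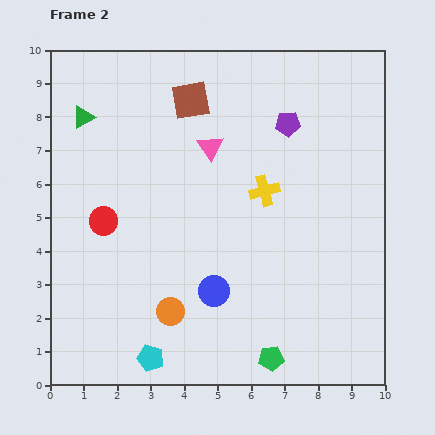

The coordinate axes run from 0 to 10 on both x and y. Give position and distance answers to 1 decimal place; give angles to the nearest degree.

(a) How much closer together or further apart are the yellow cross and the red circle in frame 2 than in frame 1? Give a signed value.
-0.5

Distance in frame 1: 5.4. Distance in frame 2: 4.9.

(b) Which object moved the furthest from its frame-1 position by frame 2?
the pink triangle

(moved 3.9; next 2.9)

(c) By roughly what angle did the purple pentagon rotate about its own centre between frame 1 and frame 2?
27° clockwise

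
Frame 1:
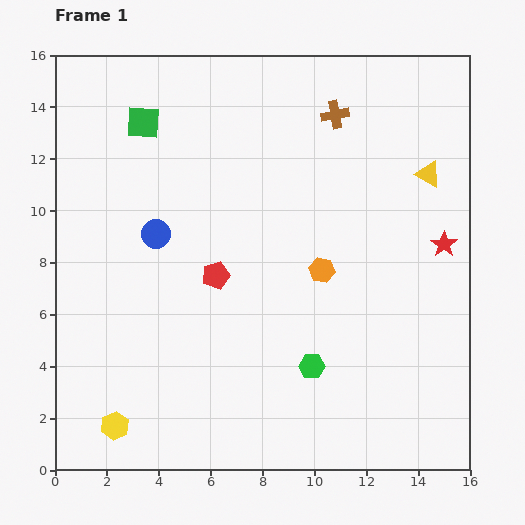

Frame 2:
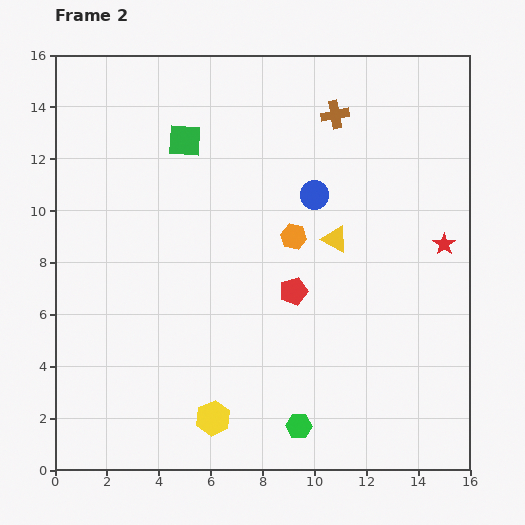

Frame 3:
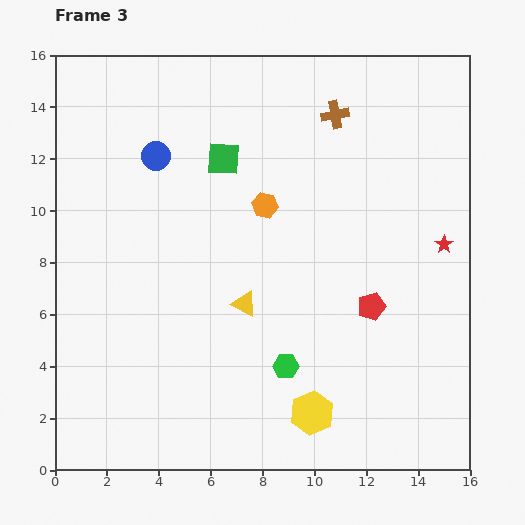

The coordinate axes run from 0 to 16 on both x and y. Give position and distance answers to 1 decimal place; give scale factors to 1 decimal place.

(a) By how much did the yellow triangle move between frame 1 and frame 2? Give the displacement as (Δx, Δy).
(-3.6, -2.5)

The yellow triangle was at (14.4, 11.4) in frame 1 and (10.8, 8.9) in frame 2.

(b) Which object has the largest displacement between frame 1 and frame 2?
the blue circle

(moved 6.3; next 4.4)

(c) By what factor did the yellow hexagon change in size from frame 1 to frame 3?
1.5×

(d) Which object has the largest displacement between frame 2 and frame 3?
the blue circle

(moved 6.3; next 4.3)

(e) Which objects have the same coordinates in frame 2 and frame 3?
the red star, the brown cross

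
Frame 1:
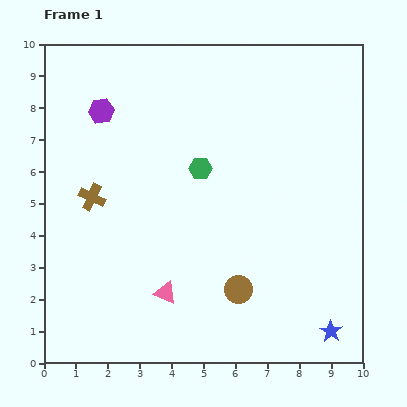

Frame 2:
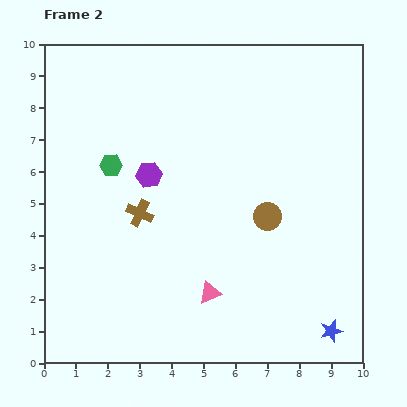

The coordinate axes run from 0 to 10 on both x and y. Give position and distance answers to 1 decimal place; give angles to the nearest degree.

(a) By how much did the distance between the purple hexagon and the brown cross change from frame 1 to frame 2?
-1.5

Distance in frame 1: 2.7. Distance in frame 2: 1.2.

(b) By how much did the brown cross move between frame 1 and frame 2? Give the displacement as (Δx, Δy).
(1.5, -0.5)

The brown cross was at (1.5, 5.2) in frame 1 and (3.0, 4.7) in frame 2.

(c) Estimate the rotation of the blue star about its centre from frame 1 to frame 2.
24° clockwise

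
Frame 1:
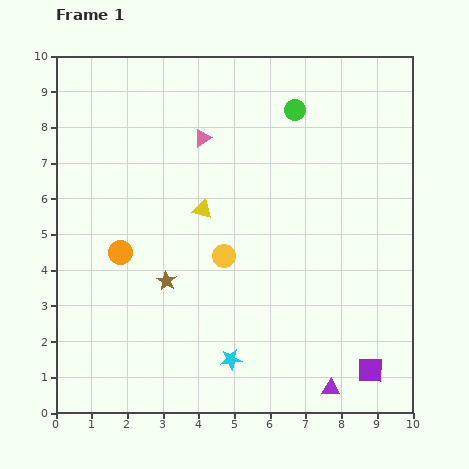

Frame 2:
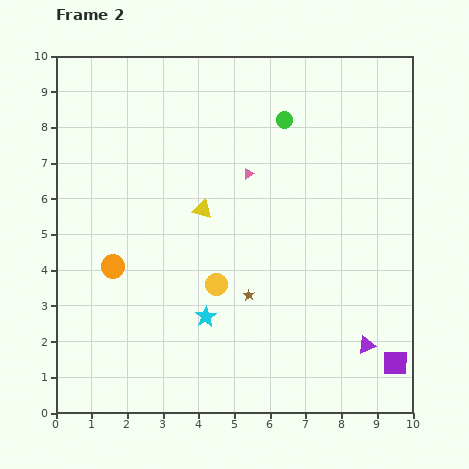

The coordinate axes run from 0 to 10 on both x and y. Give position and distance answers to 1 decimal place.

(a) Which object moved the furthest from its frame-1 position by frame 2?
the brown star

(moved 2.3; next 1.6)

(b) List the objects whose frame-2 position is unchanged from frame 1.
the yellow triangle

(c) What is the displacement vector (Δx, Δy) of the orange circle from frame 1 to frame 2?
(-0.2, -0.4)

The orange circle was at (1.8, 4.5) in frame 1 and (1.6, 4.1) in frame 2.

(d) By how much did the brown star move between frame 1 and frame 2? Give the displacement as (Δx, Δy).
(2.3, -0.4)

The brown star was at (3.1, 3.7) in frame 1 and (5.4, 3.3) in frame 2.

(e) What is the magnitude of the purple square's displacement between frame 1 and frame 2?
0.7

The purple square moved from (8.8, 1.2) to (9.5, 1.4), a distance of √(0.7² + 0.2²) ≈ 0.7.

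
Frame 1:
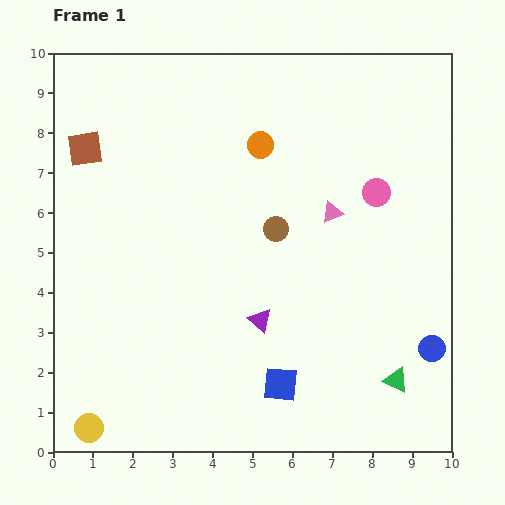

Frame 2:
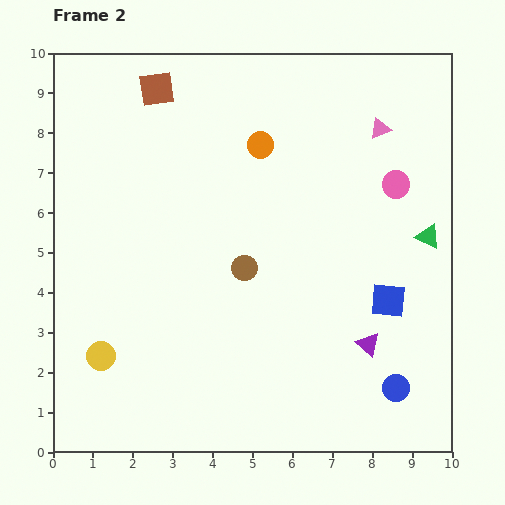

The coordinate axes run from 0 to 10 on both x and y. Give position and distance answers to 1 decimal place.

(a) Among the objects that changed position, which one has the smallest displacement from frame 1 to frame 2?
the pink circle

(moved 0.5)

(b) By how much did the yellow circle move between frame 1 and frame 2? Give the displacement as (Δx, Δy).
(0.3, 1.8)

The yellow circle was at (0.9, 0.6) in frame 1 and (1.2, 2.4) in frame 2.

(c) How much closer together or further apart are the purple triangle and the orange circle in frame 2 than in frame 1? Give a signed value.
+1.3

Distance in frame 1: 4.4. Distance in frame 2: 5.7.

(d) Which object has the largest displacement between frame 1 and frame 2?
the green triangle

(moved 3.7; next 3.4)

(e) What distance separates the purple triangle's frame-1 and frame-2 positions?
2.8

The purple triangle moved from (5.2, 3.3) to (7.9, 2.7), a distance of √(2.7² + 0.6²) ≈ 2.8.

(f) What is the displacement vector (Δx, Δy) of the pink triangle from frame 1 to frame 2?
(1.2, 2.1)

The pink triangle was at (7.0, 6.0) in frame 1 and (8.2, 8.1) in frame 2.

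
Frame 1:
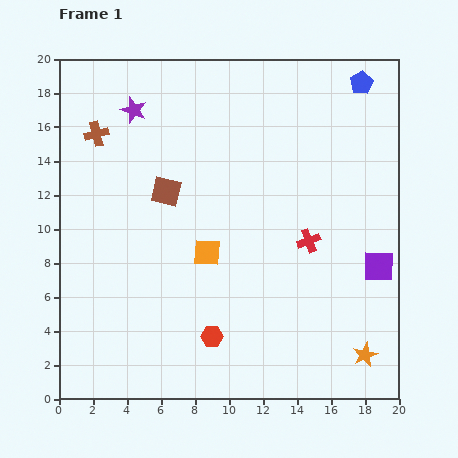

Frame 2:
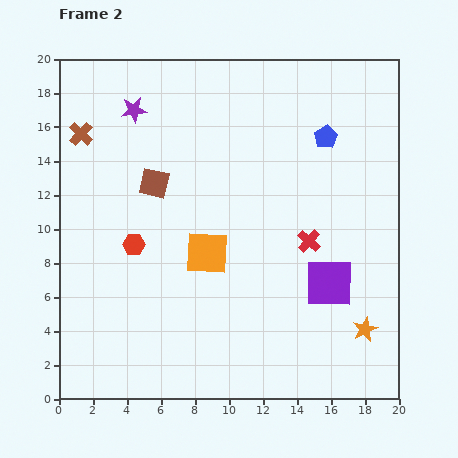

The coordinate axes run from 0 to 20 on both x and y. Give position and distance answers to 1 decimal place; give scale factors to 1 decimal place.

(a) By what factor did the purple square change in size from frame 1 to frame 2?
1.6×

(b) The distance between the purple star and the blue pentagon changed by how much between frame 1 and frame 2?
-2.1

Distance in frame 1: 13.5. Distance in frame 2: 11.4.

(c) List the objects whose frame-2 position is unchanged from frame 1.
the purple star, the red cross, the orange square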